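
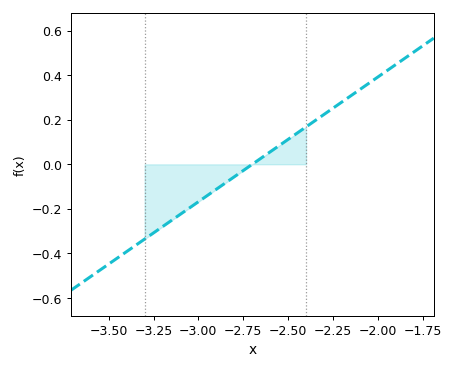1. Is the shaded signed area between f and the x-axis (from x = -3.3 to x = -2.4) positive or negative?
negative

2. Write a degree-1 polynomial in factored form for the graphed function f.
y = 0.56(x + 2.7)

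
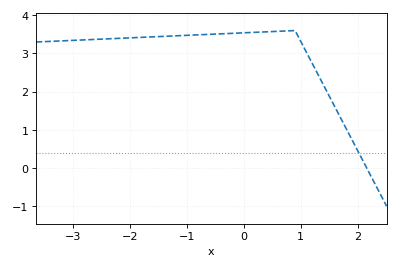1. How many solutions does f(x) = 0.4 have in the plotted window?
1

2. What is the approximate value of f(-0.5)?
3.5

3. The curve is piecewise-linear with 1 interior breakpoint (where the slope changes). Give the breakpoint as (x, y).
(0.9, 3.6)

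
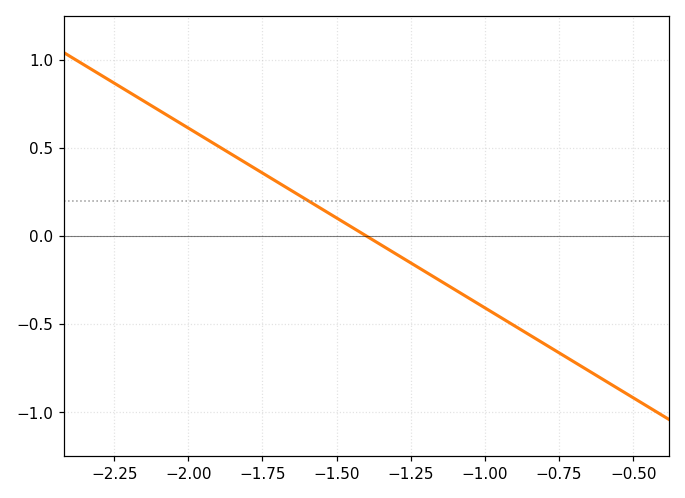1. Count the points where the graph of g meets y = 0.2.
1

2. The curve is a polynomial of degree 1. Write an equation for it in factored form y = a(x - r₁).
y = -1.02(x + 1.4)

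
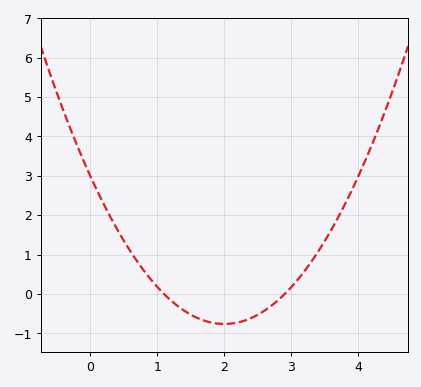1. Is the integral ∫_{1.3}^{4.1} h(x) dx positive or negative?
positive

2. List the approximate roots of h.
1.1, 2.9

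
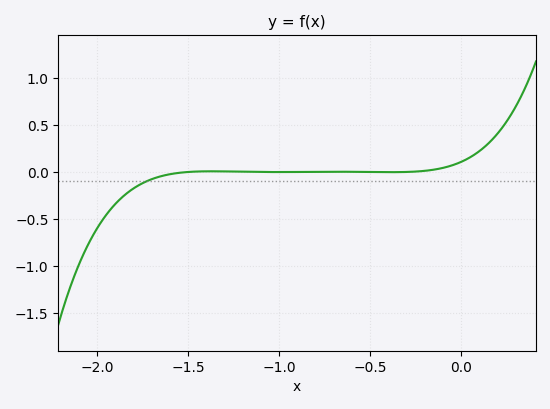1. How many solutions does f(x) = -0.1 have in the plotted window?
1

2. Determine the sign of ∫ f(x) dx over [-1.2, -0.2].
positive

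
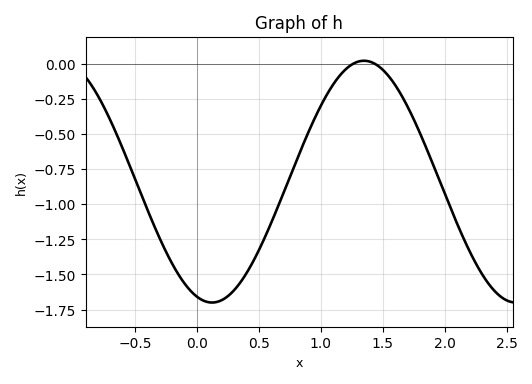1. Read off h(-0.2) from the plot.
-1.42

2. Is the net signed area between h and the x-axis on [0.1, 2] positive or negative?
negative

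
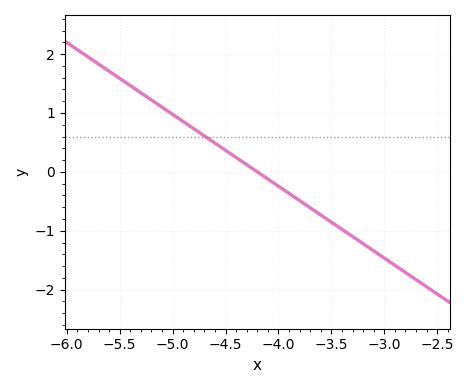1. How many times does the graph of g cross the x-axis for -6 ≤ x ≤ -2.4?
1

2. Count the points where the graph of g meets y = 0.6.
1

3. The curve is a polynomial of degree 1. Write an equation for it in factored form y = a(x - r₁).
y = -1.22(x + 4.2)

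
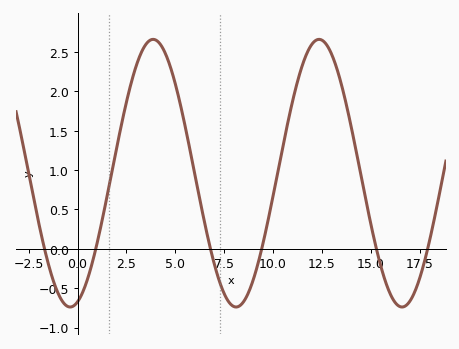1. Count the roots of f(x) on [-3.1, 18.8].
6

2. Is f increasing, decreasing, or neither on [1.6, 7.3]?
neither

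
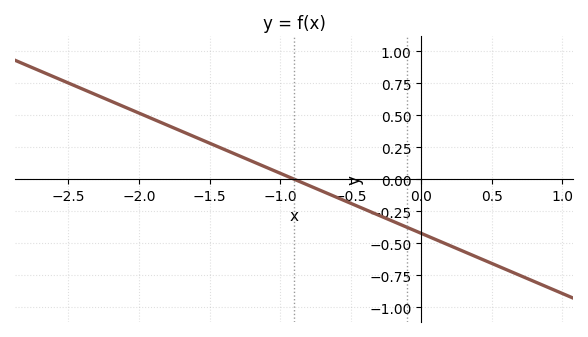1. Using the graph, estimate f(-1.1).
0.1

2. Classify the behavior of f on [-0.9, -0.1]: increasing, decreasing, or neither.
decreasing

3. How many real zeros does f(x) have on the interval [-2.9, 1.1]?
1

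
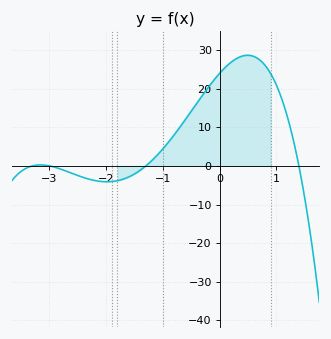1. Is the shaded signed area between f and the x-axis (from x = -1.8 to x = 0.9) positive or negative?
positive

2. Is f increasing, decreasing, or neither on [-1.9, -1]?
increasing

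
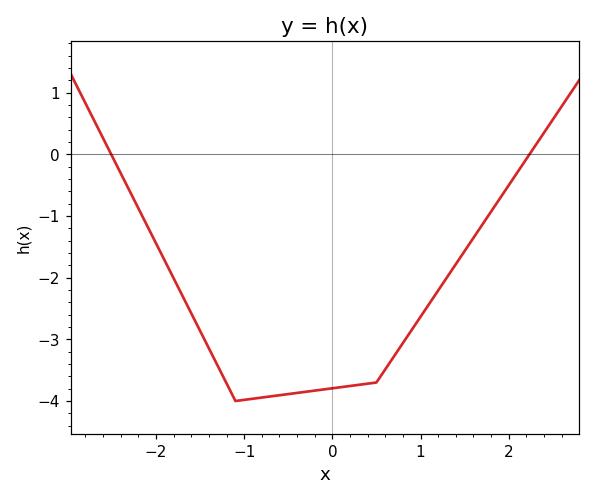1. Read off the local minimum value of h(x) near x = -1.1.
-4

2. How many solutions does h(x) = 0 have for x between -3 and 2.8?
2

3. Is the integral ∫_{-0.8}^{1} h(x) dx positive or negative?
negative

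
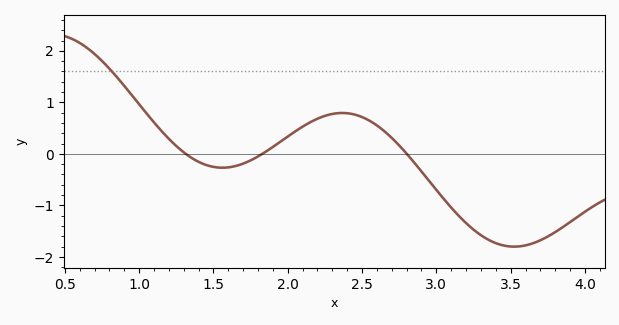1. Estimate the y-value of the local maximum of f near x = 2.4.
0.8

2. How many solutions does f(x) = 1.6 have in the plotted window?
1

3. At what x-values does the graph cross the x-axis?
1.3, 1.85, 2.8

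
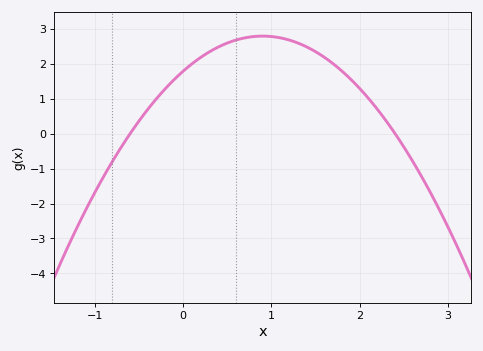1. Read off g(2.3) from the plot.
0.36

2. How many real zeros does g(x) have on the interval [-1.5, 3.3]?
2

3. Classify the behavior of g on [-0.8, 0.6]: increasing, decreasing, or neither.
increasing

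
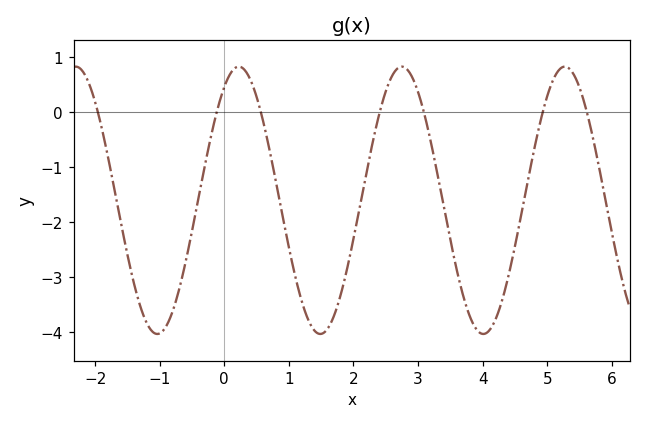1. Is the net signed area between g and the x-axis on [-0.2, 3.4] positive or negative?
negative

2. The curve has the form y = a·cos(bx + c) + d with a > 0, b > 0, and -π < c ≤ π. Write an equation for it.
y = 2.43cos(2.5x - 0.56) - 1.6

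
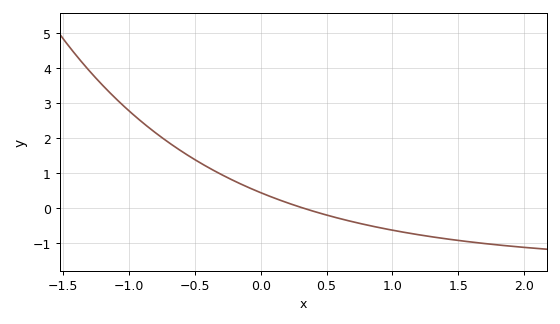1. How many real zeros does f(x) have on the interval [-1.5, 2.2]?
1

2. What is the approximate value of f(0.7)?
-0.383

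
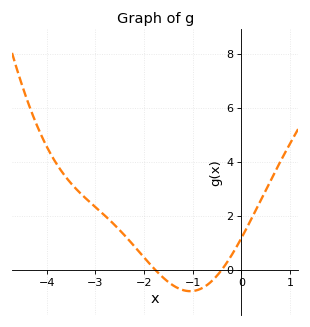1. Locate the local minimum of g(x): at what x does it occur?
-1.1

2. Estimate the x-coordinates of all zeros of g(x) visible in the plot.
-1.8, -0.4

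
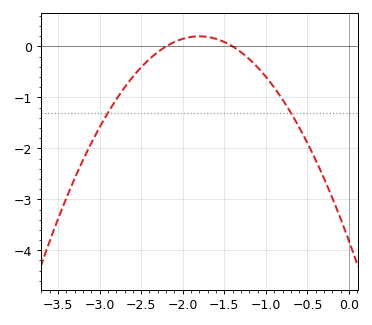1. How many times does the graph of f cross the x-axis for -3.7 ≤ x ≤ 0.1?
2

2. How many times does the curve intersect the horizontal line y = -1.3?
2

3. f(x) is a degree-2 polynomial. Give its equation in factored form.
y = -1.24(x + 2.2)(x + 1.4)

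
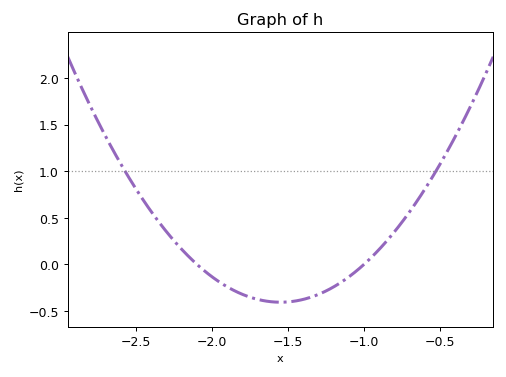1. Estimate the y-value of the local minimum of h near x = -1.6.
-0.405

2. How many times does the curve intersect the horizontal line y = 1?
2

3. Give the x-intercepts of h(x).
-2.1, -1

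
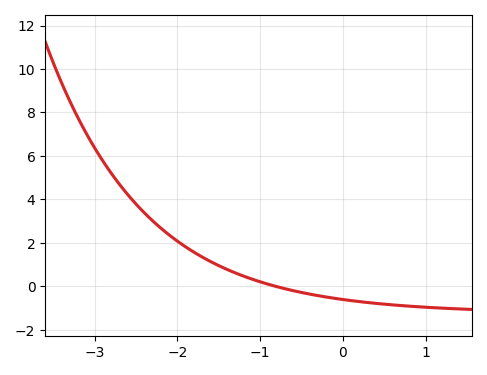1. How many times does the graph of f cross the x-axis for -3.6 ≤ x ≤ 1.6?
1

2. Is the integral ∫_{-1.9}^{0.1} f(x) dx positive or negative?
positive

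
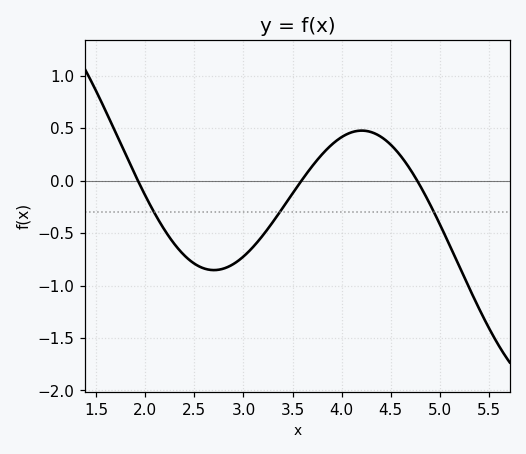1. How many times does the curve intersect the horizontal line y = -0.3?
3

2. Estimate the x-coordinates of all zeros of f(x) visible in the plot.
1.92, 3.59, 4.77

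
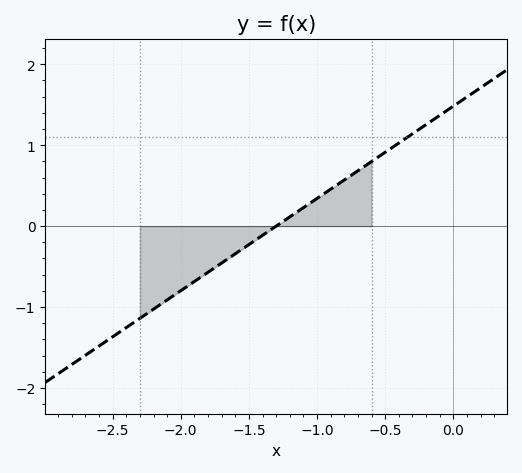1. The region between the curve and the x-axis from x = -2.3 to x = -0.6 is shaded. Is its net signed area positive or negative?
negative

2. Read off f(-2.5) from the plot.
-1.37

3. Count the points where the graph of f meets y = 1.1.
1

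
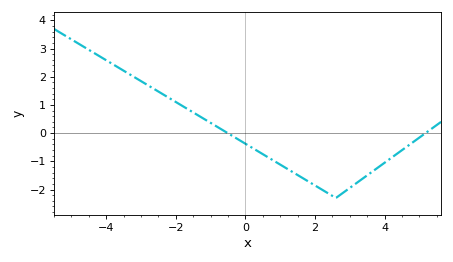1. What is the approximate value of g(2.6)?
-2.3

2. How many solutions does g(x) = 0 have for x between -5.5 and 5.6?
2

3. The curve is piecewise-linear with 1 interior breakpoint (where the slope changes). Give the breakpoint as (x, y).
(2.6, -2.3)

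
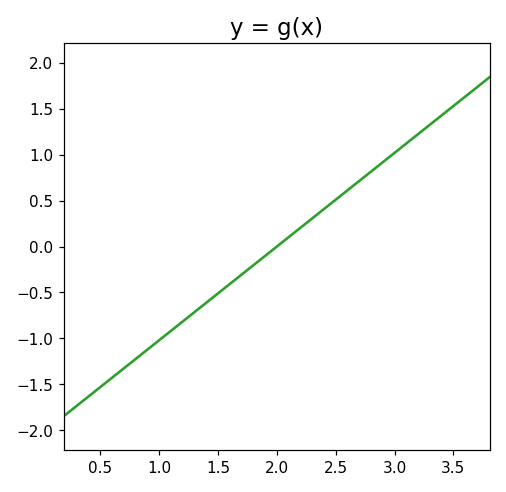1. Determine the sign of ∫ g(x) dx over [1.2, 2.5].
negative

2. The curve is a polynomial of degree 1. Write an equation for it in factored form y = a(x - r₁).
y = 1.02(x - 2)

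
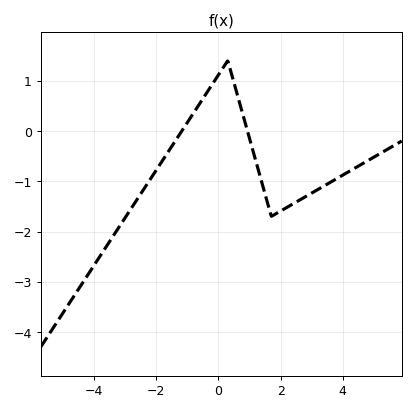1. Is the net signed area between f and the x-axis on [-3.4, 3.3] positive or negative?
negative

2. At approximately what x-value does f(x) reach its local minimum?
1.7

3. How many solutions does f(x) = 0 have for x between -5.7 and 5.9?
2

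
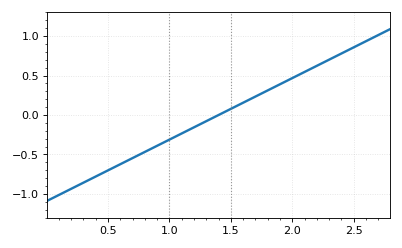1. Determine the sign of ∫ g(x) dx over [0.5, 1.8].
negative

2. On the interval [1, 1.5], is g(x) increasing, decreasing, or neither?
increasing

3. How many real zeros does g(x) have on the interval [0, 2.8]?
1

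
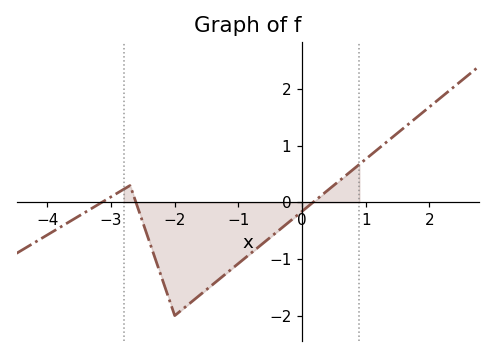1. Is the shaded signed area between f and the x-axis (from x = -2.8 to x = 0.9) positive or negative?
negative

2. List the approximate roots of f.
-3.15, -2.61, 0.171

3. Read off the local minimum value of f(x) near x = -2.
-2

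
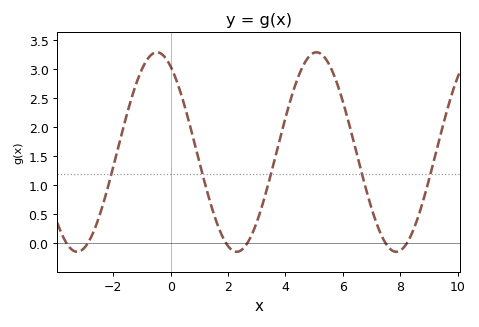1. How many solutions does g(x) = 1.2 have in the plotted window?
5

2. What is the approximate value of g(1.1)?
1.21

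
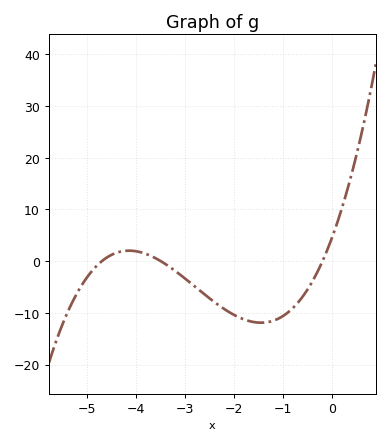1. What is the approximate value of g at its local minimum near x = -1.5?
-11.9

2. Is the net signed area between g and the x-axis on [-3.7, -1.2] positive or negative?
negative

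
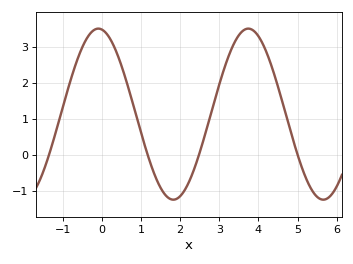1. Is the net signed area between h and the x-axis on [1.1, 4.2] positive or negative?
positive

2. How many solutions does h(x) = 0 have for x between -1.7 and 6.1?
4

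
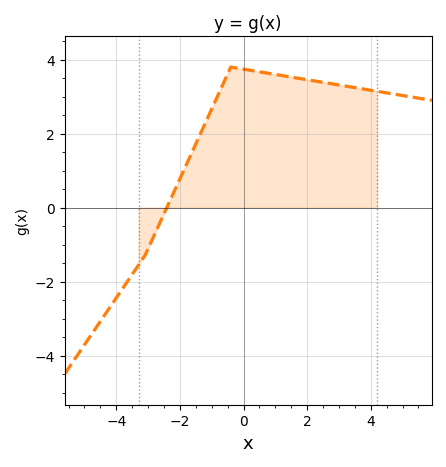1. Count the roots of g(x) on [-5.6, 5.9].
1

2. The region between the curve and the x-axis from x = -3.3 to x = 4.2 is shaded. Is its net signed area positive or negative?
positive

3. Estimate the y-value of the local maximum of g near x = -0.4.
3.8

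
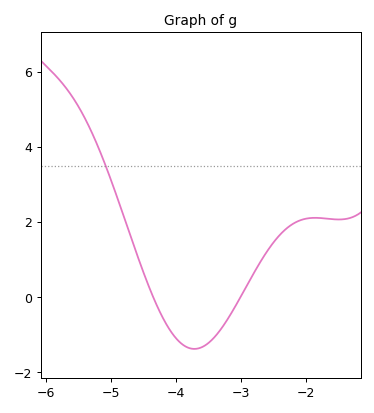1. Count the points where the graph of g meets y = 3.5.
1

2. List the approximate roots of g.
-4.3, -3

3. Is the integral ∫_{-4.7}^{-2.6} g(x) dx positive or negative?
negative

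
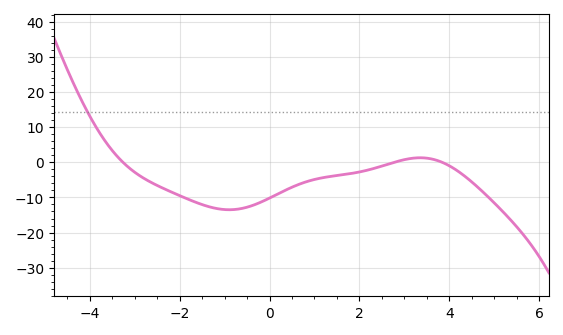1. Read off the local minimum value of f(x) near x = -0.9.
-14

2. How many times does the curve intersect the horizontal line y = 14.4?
1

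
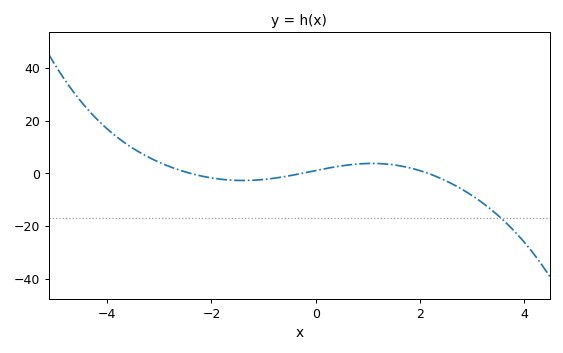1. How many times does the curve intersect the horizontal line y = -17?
1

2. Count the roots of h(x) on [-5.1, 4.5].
3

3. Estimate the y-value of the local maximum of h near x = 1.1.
4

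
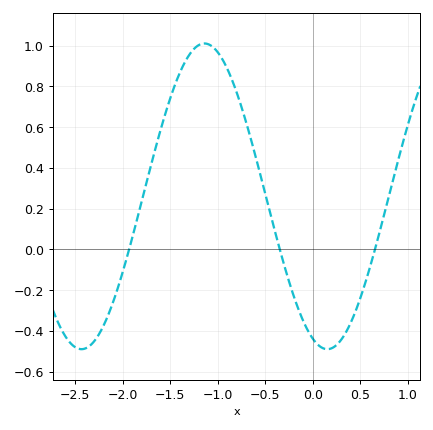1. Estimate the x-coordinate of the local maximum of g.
-1.14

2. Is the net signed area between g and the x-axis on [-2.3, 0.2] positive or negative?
positive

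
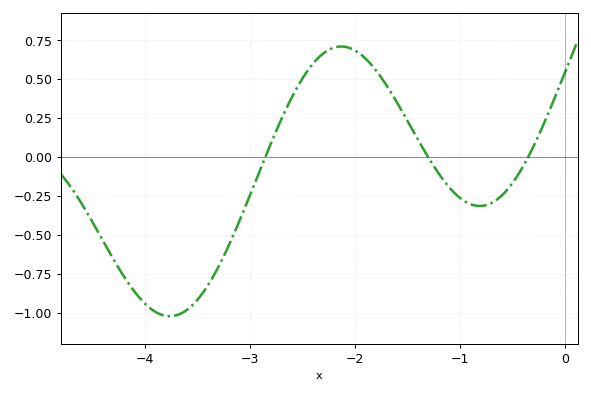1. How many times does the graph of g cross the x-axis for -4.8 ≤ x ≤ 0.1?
3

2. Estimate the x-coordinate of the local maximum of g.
-2.13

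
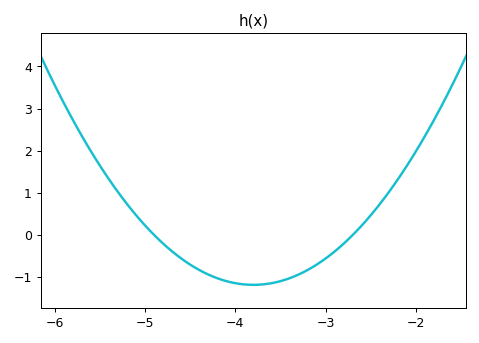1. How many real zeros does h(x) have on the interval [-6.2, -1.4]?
2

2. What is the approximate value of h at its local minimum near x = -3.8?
-1.19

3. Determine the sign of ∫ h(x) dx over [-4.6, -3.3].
negative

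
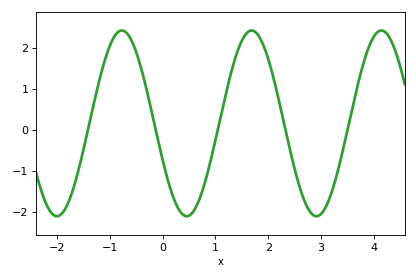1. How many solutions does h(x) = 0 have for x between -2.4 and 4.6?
5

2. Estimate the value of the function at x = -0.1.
-0.163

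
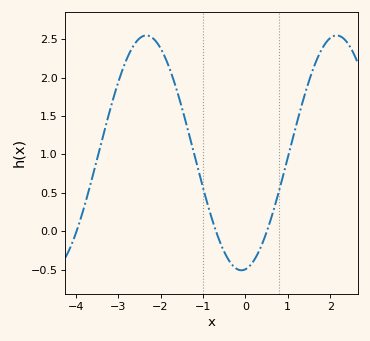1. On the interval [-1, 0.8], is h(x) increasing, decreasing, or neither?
neither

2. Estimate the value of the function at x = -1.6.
1.8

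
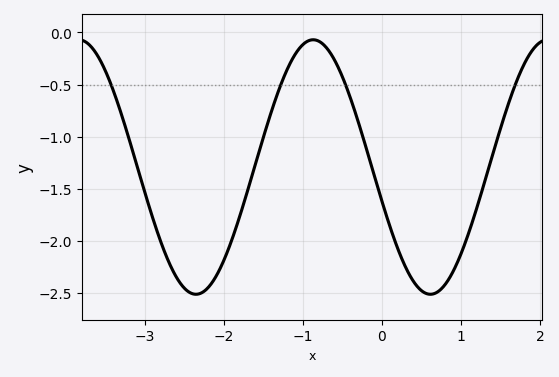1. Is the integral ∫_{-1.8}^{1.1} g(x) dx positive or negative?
negative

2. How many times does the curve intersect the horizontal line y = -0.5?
4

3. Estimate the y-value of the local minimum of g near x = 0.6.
-2.5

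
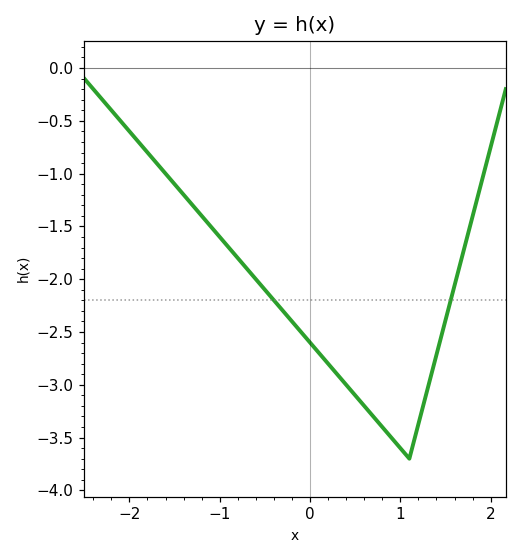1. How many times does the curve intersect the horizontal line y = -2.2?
2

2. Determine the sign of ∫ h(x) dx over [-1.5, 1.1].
negative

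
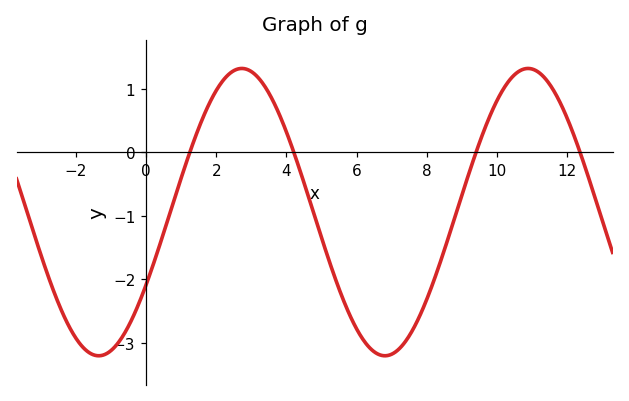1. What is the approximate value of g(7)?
-3.18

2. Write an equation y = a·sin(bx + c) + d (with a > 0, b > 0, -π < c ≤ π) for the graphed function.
y = 2.26sin(0.77x - 0.532) - 0.94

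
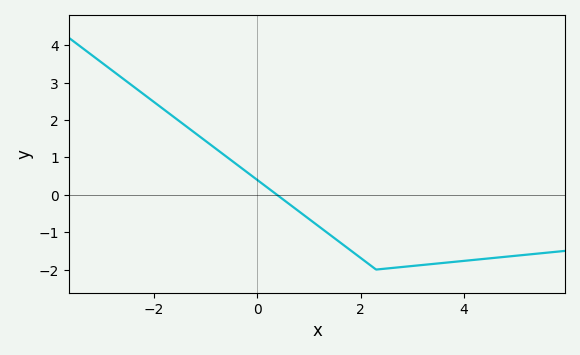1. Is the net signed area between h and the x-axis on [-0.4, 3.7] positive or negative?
negative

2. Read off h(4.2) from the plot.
-1.74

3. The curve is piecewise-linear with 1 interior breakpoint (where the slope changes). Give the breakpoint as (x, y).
(2.3, -2)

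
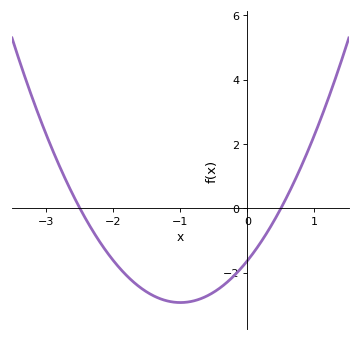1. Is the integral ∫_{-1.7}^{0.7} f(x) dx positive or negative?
negative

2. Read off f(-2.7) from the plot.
0.832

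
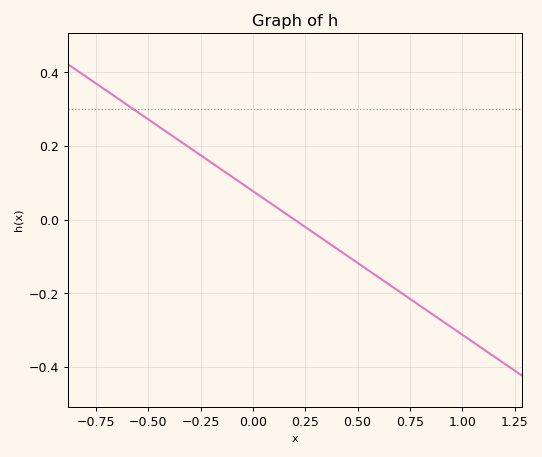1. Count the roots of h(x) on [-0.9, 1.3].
1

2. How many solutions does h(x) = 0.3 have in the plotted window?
1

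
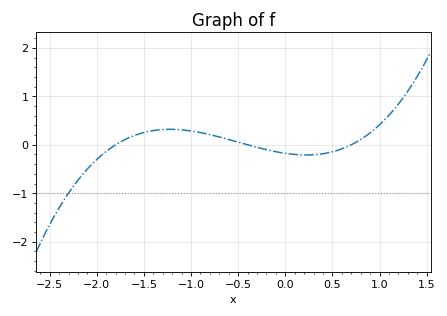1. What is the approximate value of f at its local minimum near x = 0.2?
-0.21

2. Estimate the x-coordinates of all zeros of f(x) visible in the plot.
-1.8, -0.4, 0.7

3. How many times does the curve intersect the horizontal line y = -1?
1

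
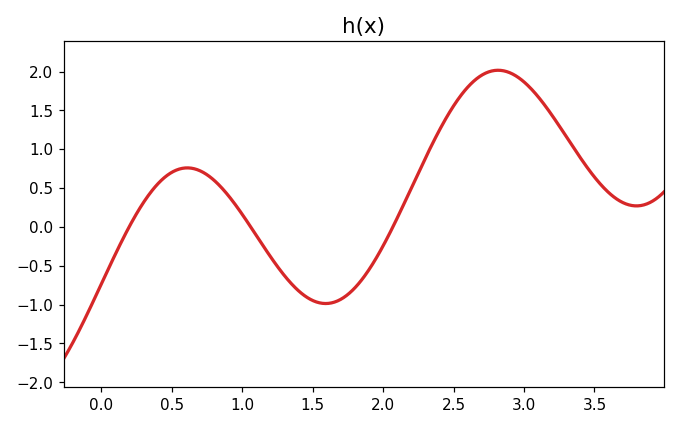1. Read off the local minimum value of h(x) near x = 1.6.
-1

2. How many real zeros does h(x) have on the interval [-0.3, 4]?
3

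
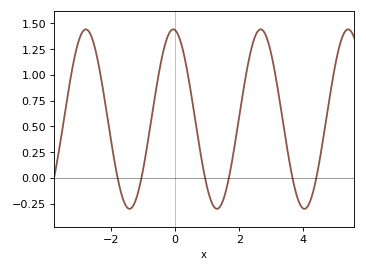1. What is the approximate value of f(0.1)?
1.38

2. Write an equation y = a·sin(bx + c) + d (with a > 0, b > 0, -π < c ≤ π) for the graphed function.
y = 0.87sin(2.3x + 1.71) + 0.57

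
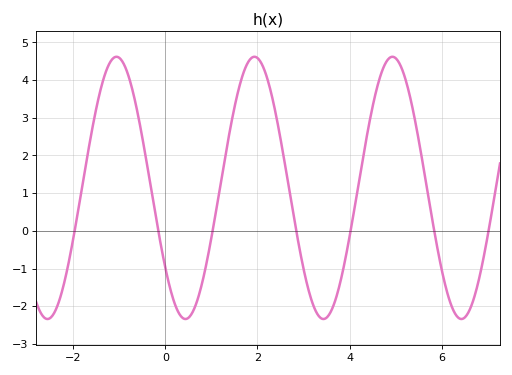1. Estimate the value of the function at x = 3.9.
-0.779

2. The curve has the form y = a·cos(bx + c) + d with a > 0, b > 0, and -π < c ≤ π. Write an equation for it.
y = 3.48cos(2.1x + 2.22) + 1.14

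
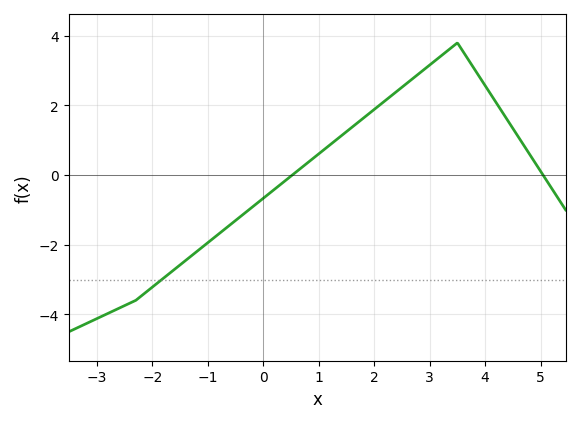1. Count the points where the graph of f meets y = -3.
1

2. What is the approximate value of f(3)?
3.16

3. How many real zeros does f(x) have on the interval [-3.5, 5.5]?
2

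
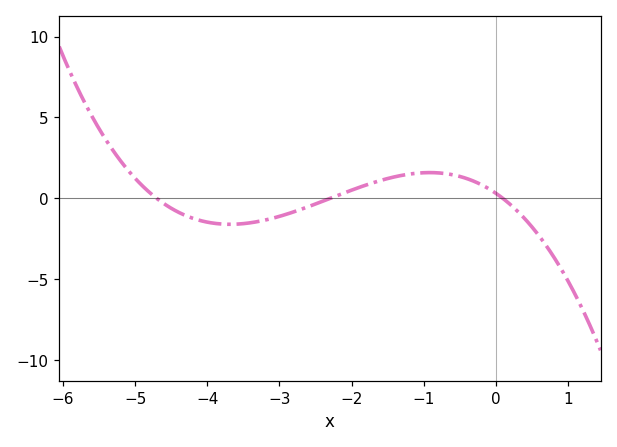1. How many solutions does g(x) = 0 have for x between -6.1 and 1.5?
3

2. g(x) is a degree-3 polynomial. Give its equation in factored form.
y = -0.3(x + 4.7)(x + 2.3)(x - 0.1)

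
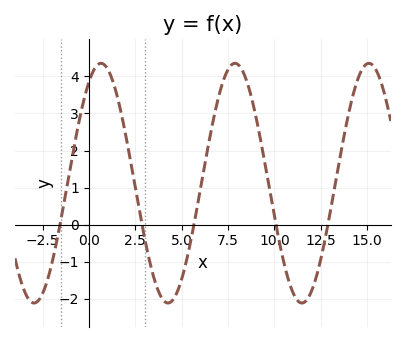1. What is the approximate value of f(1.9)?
2.6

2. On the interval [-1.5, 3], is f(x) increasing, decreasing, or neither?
neither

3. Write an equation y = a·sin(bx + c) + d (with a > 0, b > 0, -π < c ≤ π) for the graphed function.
y = 3.23sin(0.87x + 1) + 1.12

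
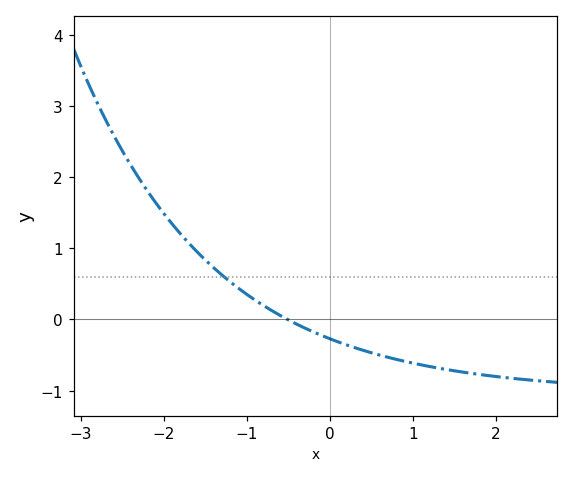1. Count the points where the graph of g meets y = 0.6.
1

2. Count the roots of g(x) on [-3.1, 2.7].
1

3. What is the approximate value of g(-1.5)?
0.8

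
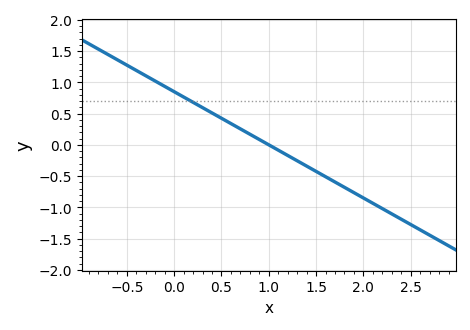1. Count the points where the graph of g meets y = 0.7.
1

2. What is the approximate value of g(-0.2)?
1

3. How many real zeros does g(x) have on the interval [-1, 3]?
1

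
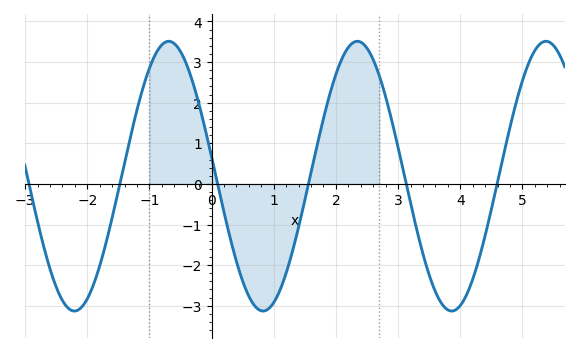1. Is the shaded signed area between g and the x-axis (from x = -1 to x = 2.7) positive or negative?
positive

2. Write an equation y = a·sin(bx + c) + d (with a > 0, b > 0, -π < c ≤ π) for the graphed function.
y = 3.32sin(2.1x + 3) + 0.19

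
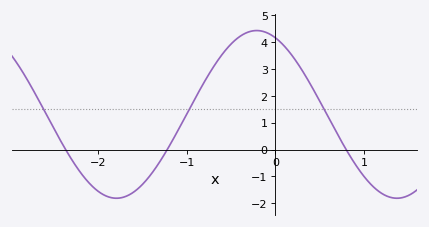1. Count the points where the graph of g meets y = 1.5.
3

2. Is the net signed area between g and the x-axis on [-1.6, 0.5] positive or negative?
positive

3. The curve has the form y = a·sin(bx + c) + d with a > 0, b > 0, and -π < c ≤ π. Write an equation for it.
y = 3.12sin(1.99x + 1.99) + 1.31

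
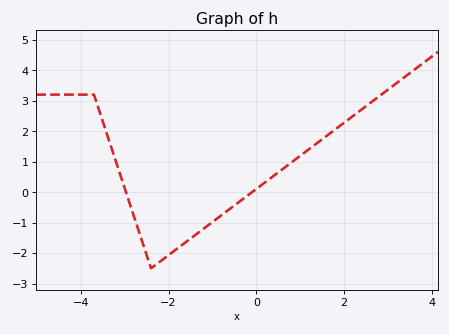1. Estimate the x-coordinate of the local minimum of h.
-2.4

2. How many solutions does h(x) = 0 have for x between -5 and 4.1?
2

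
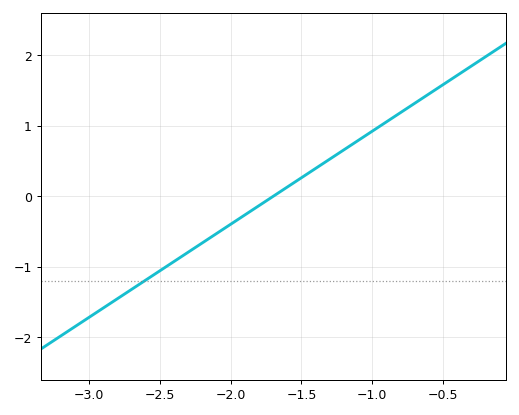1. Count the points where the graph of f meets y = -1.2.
1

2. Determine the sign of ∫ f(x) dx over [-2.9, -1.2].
negative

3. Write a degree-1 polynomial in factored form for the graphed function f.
y = 1.32(x + 1.7)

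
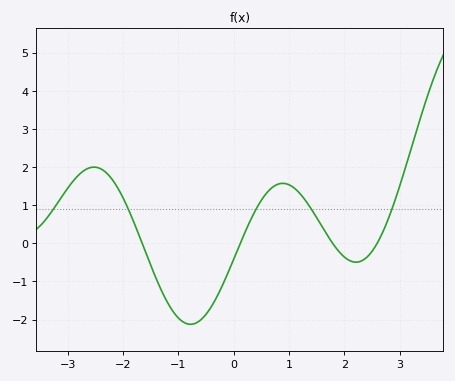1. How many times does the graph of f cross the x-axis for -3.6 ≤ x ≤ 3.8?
4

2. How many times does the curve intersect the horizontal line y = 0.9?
5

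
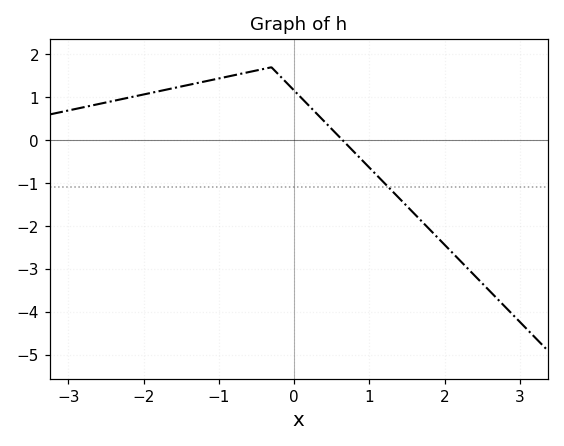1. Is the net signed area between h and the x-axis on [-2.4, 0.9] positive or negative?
positive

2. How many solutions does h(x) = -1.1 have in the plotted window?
1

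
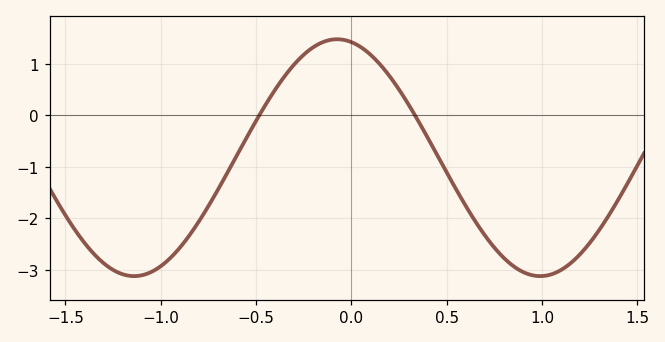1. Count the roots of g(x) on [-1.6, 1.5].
2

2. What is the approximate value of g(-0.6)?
-0.8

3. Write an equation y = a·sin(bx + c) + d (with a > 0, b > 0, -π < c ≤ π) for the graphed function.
y = 2.3sin(3x + 1.8) - 0.82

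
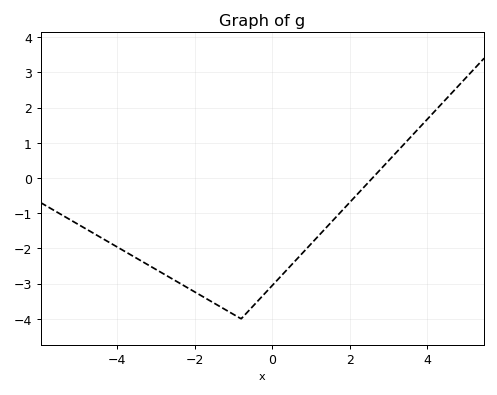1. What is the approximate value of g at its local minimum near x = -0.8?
-4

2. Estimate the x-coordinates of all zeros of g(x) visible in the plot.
2.59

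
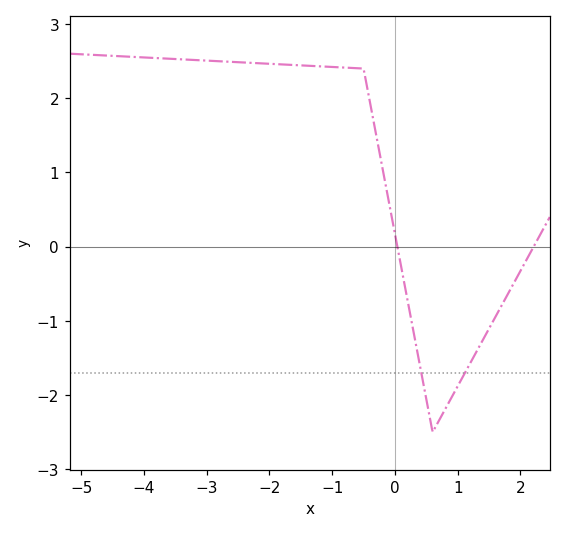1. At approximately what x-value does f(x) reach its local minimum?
0.6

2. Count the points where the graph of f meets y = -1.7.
2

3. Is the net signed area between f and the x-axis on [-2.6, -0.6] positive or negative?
positive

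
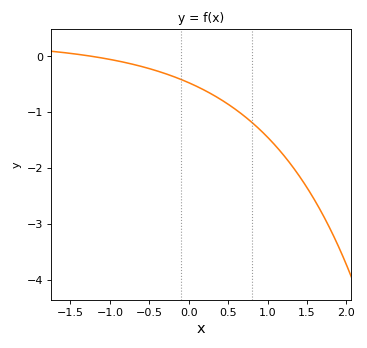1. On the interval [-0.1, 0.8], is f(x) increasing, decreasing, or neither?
decreasing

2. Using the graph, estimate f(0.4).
-0.766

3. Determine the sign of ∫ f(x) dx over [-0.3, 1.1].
negative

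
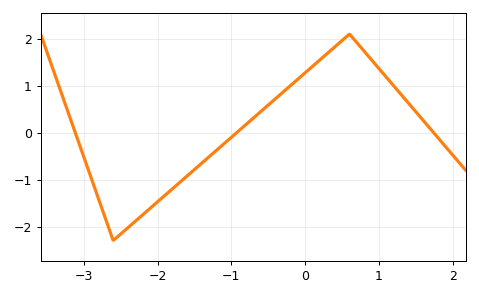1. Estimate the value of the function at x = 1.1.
1.2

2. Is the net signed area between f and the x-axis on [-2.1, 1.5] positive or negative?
positive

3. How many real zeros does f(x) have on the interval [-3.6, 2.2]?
3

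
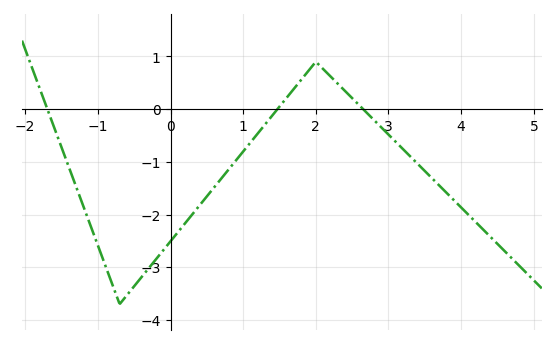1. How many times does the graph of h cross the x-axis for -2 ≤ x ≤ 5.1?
3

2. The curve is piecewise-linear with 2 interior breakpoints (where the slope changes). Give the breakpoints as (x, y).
(-0.7, -3.7); (2, 0.9)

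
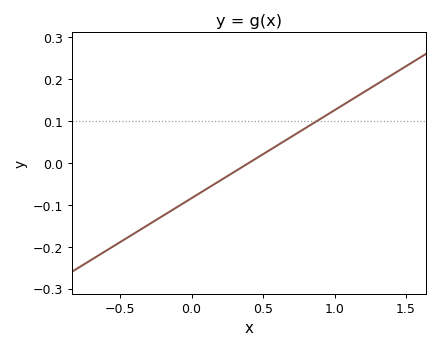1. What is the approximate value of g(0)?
-0.08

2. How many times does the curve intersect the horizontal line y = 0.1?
1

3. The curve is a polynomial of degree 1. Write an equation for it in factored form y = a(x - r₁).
y = 0.21(x - 0.4)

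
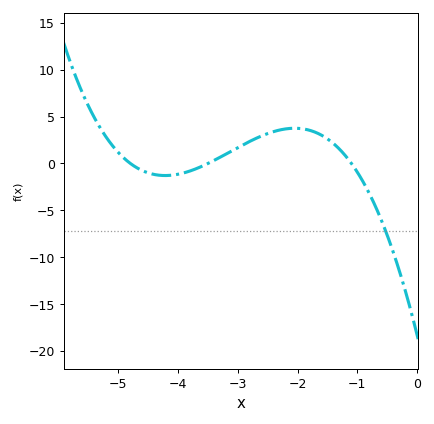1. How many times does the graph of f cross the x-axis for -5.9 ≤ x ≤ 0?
3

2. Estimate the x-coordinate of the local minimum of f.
-4.22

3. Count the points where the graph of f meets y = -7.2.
1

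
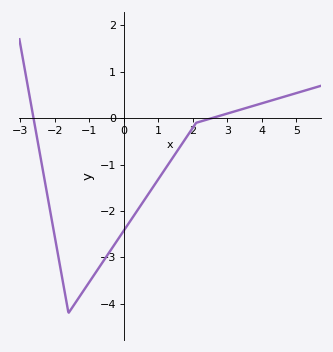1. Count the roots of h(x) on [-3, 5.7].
2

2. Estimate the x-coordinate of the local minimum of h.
-1.6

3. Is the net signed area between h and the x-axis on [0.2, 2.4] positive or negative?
negative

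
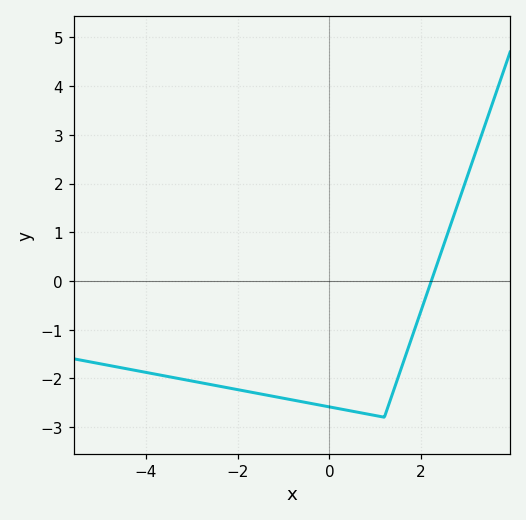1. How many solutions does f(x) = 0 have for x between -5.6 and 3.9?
1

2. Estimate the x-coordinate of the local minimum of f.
1.2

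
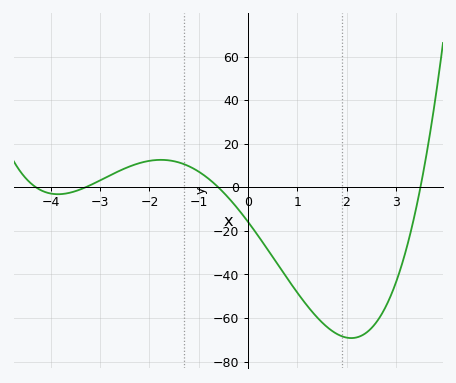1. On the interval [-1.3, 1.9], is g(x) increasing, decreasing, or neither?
decreasing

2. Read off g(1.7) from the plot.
-65.8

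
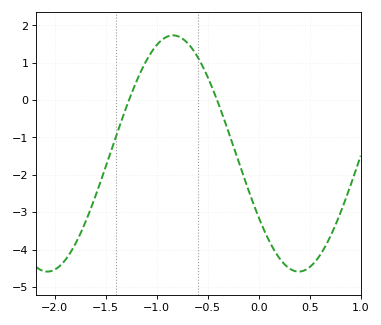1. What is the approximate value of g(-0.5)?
0.6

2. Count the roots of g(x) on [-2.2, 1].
2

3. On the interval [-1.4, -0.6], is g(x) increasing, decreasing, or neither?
neither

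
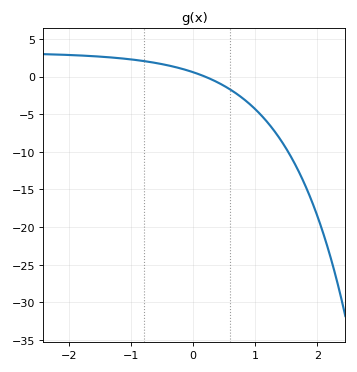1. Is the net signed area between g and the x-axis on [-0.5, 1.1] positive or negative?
negative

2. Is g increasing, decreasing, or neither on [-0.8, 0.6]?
decreasing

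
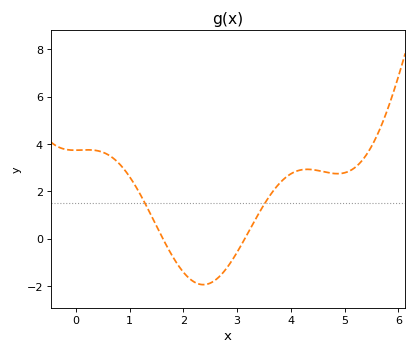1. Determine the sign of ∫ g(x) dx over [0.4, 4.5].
positive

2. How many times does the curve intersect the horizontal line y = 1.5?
2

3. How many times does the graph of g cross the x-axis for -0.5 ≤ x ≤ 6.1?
2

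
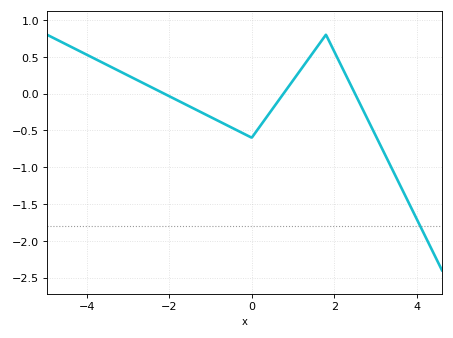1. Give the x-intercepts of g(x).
-2.13, 0.771, 2.5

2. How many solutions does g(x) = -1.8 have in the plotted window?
1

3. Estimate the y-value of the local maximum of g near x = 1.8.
0.799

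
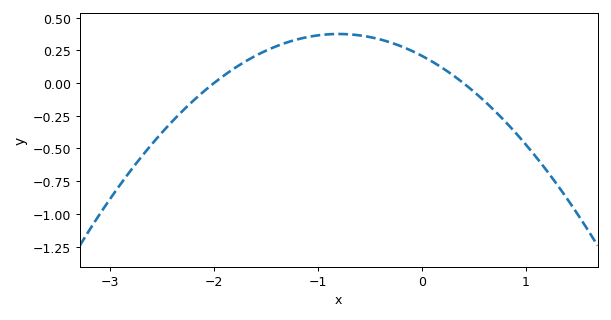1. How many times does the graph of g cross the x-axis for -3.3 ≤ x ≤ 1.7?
2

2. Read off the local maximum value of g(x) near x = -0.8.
0.374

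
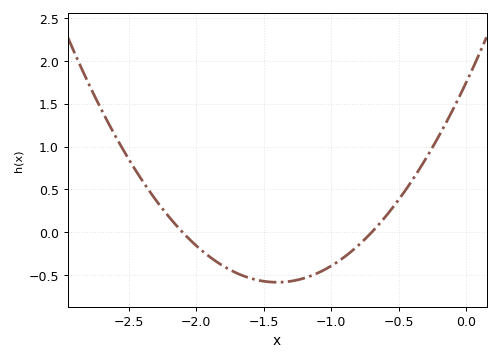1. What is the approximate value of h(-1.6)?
-0.536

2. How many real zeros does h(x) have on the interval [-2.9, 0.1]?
2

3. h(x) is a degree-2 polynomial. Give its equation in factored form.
y = 1.19(x + 2.1)(x + 0.7)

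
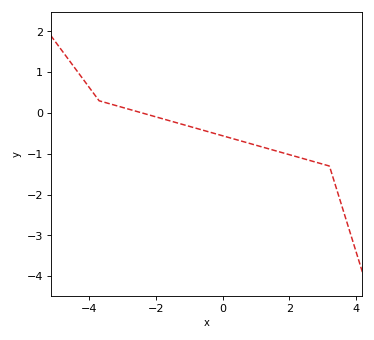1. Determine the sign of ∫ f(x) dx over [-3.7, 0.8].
negative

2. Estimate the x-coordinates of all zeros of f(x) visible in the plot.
-2.41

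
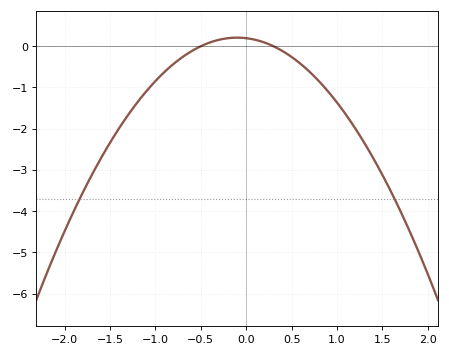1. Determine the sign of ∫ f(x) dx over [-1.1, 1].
negative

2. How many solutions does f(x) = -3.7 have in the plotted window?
2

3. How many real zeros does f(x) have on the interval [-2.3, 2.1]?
2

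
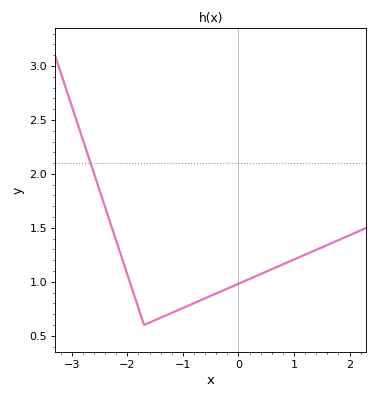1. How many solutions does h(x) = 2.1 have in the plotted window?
1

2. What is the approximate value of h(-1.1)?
0.735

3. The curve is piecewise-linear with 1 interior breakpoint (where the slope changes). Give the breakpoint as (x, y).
(-1.7, 0.6)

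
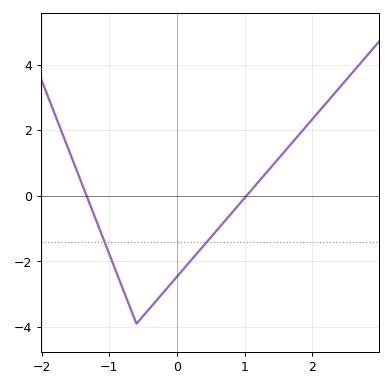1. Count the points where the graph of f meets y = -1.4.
2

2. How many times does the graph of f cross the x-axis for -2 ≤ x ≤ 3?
2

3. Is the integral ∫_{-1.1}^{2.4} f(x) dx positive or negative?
negative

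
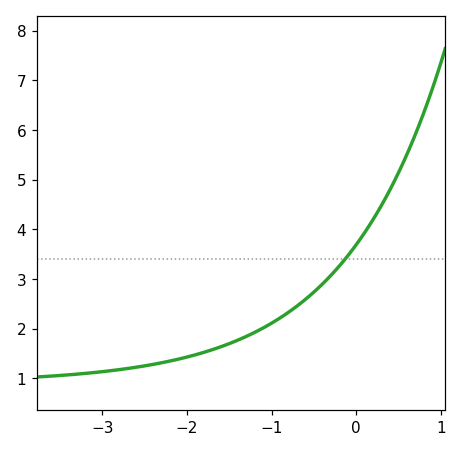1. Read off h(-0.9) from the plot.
2.2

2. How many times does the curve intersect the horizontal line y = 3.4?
1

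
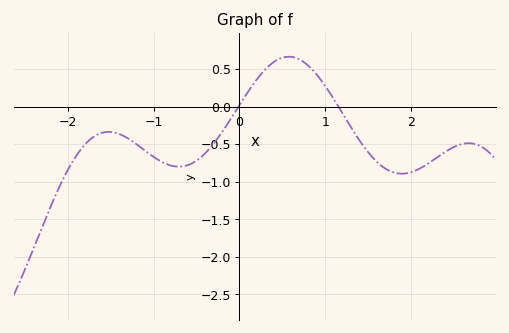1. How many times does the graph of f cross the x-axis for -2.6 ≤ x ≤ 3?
2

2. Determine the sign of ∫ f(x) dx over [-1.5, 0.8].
negative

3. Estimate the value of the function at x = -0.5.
-0.716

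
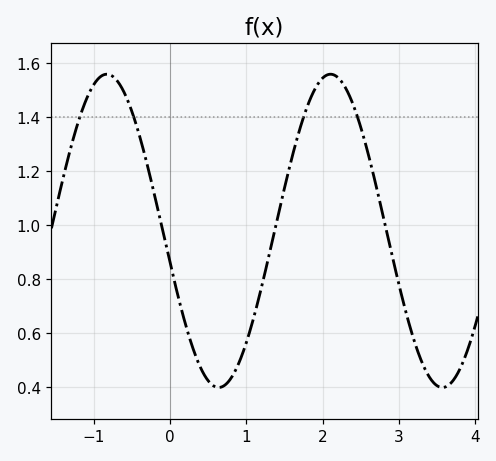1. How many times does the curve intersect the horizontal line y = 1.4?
4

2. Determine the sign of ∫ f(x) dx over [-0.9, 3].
positive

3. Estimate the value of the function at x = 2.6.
1.26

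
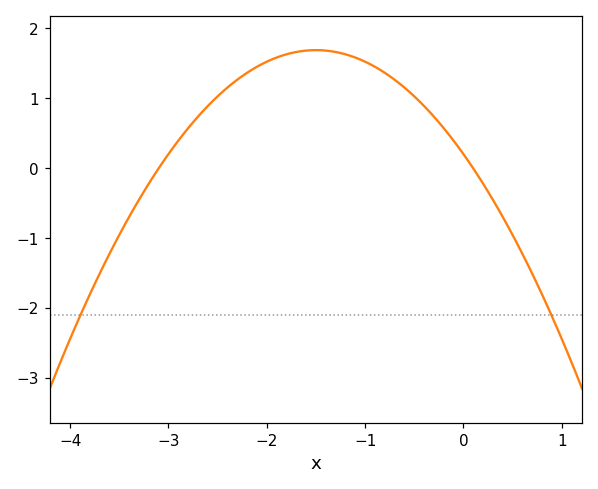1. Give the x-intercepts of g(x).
-3.1, 0.1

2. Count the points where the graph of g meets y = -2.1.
2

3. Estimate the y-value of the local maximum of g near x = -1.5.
1.69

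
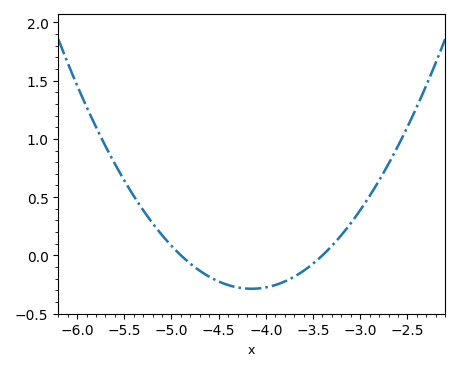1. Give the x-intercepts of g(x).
-4.9, -3.4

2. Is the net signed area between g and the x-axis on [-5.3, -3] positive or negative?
negative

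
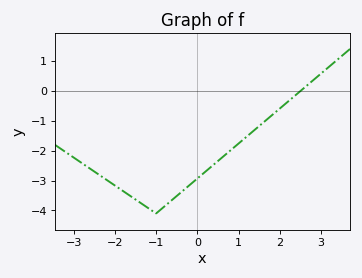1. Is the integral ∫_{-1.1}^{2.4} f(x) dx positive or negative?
negative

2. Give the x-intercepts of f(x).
2.51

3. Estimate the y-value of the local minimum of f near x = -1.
-4.1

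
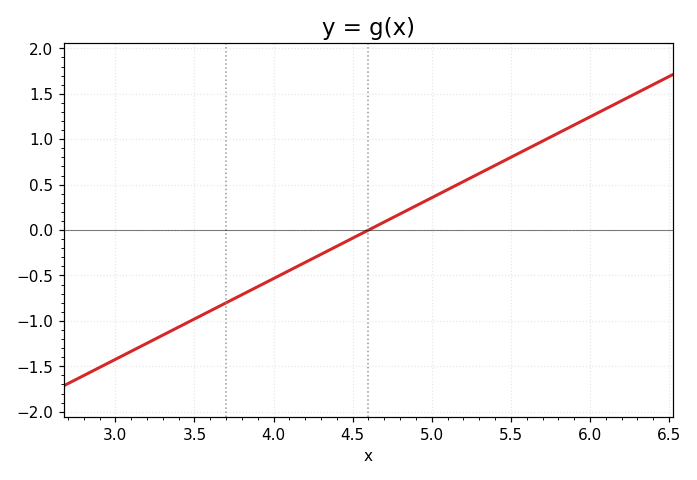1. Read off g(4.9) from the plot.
0.25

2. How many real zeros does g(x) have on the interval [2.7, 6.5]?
1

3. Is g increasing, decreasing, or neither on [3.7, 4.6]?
increasing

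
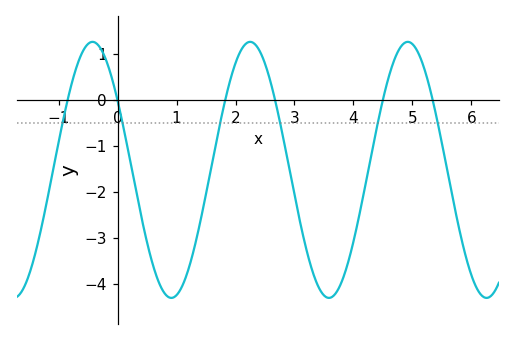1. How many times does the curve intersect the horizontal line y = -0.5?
6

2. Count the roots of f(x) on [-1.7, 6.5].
6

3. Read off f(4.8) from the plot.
1.15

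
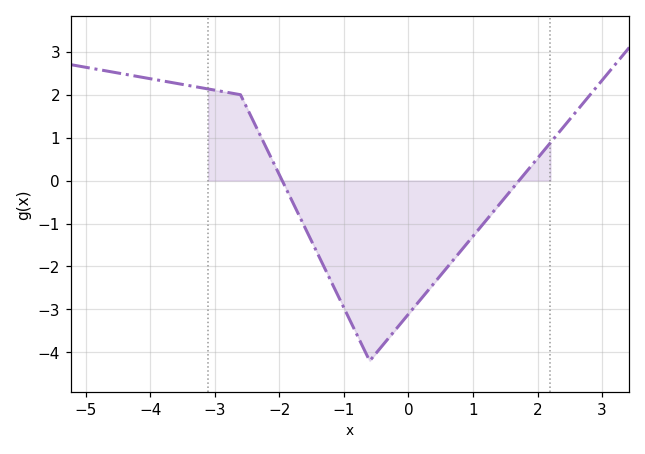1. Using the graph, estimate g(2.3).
1.06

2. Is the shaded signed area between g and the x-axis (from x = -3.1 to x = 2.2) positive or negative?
negative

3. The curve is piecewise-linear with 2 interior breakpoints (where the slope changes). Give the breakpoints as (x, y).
(-2.6, 2); (-0.6, -4.2)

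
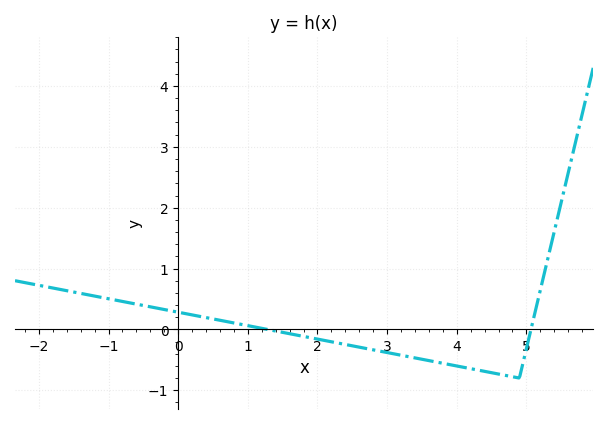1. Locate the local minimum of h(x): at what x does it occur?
4.8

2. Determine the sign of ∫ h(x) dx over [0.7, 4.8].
negative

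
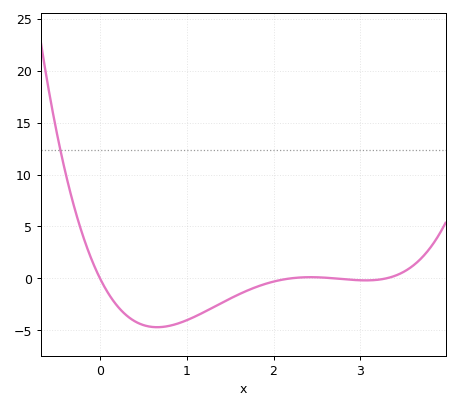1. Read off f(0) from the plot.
0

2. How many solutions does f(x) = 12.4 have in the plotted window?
1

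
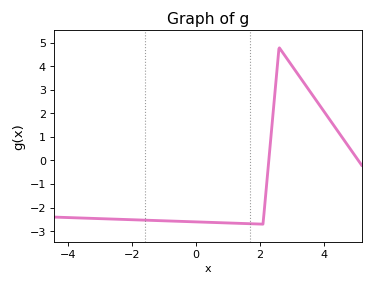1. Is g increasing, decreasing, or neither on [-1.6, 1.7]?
decreasing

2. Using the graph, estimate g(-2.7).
-2.5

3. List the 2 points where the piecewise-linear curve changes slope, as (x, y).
(2.1, -2.7); (2.6, 4.8)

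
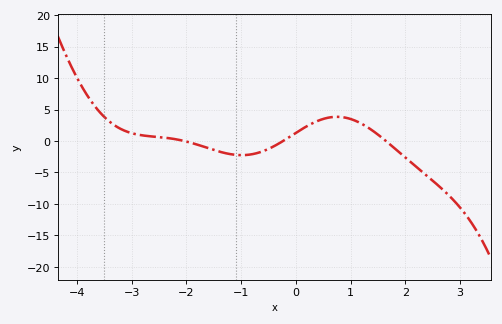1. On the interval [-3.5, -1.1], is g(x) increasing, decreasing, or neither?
decreasing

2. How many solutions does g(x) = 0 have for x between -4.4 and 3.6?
3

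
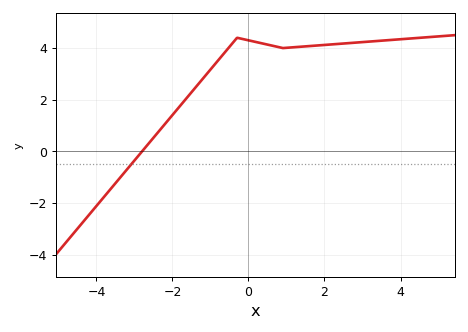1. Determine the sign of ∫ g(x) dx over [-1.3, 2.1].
positive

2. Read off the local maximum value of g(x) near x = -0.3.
4.4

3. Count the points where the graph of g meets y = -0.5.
1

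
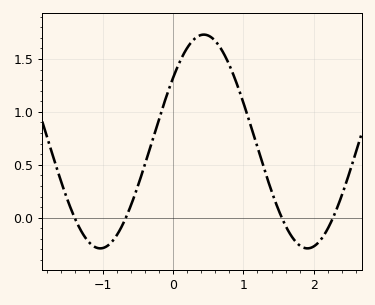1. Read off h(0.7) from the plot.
1.57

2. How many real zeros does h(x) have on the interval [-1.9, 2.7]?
4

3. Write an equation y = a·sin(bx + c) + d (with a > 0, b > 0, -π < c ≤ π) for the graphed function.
y = 1.01sin(2.13x + 0.642) + 0.72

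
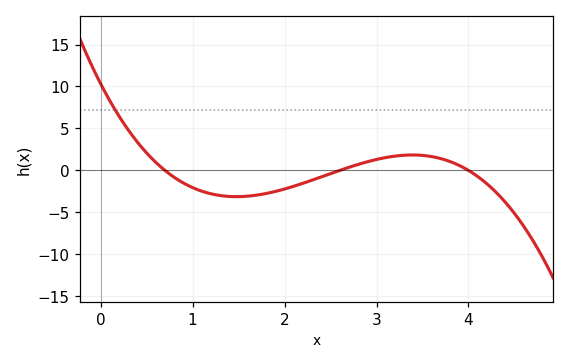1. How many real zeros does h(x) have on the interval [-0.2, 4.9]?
3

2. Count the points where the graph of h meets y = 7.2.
1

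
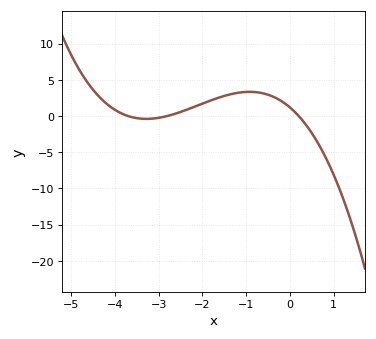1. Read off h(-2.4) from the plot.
0.771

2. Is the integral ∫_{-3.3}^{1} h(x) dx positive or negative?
positive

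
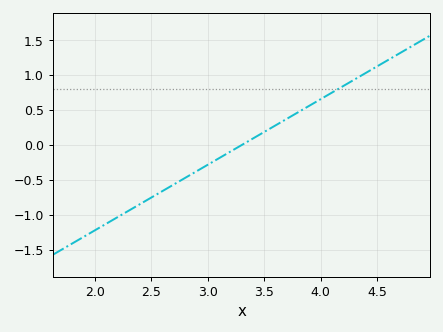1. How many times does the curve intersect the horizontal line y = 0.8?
1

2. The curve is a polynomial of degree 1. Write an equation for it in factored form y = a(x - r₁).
y = 0.94(x - 3.3)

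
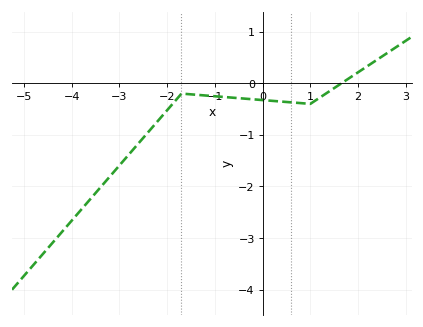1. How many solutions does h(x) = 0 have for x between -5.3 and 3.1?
1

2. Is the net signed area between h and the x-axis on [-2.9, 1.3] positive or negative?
negative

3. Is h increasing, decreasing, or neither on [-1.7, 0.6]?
decreasing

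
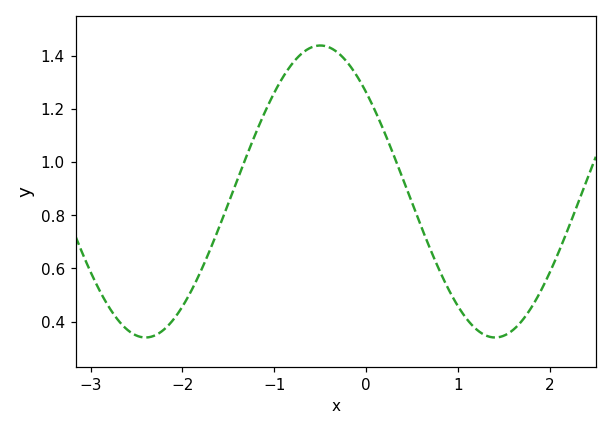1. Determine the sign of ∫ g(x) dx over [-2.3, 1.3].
positive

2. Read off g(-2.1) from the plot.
0.407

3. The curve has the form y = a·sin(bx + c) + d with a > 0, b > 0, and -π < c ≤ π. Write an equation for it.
y = 0.55sin(1.65x + 2.39) + 0.89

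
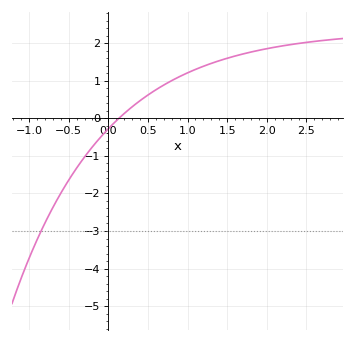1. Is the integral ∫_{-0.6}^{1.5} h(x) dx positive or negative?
positive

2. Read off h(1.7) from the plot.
1.7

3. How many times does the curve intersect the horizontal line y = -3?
1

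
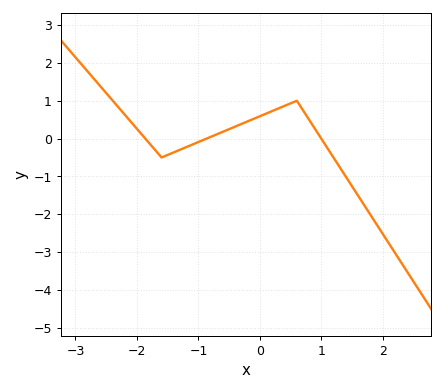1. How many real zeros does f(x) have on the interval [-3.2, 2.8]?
3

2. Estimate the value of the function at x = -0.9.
0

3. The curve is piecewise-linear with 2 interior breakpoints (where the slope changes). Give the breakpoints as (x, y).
(-1.6, -0.5); (0.6, 1)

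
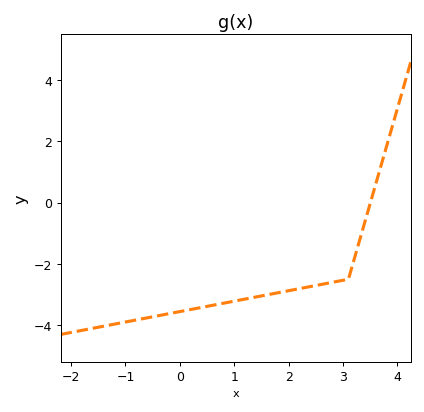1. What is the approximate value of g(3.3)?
-1.2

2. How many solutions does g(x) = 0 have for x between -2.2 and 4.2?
1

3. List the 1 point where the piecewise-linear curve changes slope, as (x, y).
(3.1, -2.5)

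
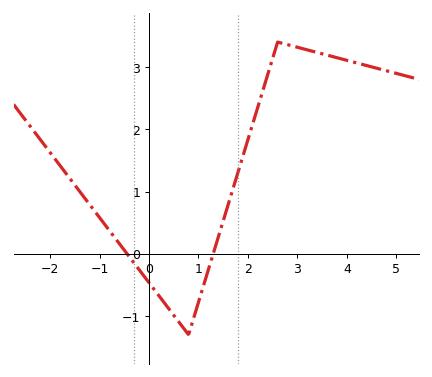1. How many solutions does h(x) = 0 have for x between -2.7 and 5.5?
2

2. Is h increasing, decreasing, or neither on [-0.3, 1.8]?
neither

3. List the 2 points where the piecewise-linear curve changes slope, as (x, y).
(0.8, -1.3); (2.6, 3.4)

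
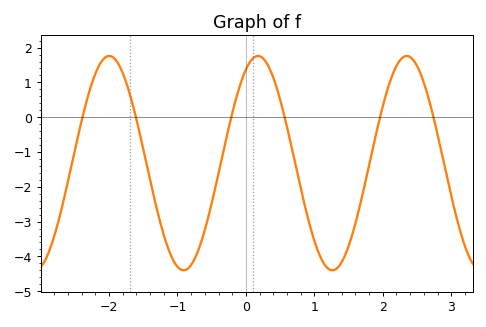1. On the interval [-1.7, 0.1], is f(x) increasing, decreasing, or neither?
neither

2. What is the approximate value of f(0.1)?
1.69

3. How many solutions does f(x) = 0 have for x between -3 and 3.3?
6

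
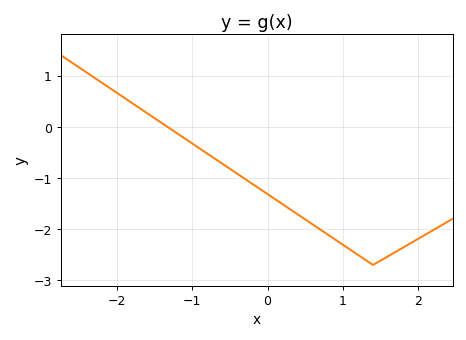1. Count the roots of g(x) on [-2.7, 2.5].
1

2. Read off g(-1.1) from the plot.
-0.2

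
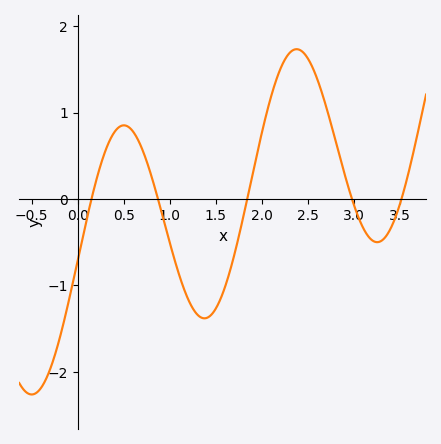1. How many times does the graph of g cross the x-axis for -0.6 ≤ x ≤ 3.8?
5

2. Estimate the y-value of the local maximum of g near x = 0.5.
0.853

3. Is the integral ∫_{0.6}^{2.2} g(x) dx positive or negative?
negative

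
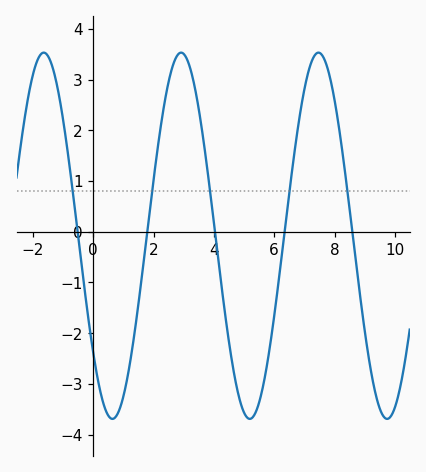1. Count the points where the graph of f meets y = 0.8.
5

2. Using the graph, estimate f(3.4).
2.7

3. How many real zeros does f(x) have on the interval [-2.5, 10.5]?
5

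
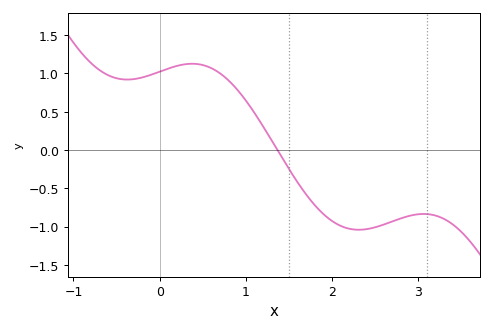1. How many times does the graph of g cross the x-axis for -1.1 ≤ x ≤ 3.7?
1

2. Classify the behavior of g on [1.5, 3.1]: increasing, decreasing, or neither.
neither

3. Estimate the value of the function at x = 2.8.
-0.9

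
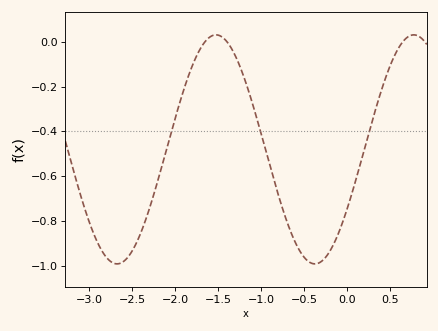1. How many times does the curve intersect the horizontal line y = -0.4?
3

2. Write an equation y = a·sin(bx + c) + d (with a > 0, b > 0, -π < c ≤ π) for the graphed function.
y = 0.51sin(2.73x - 0.542) - 0.48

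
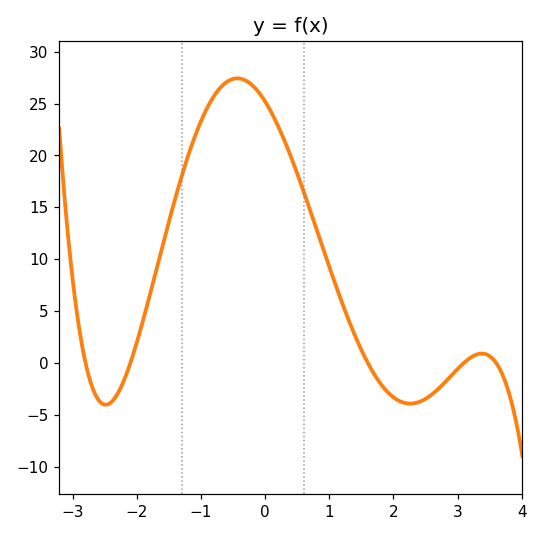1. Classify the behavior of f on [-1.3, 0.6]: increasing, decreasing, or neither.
neither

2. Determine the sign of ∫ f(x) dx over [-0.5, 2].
positive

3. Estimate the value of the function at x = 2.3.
-4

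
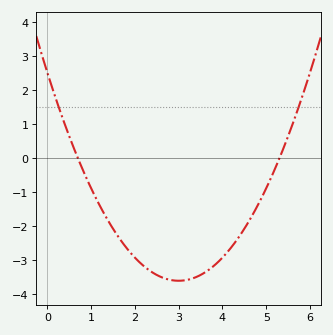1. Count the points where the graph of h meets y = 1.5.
2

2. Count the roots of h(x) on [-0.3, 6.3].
2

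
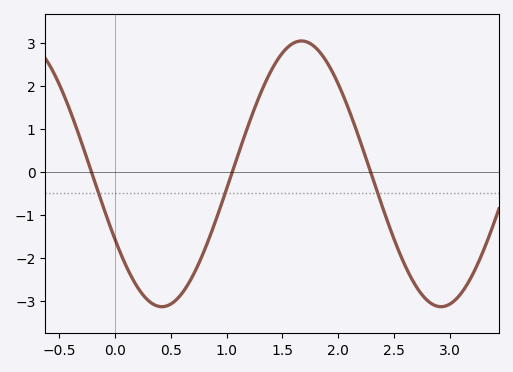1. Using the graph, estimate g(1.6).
3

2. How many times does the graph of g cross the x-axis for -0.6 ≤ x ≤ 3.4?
3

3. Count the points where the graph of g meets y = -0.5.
3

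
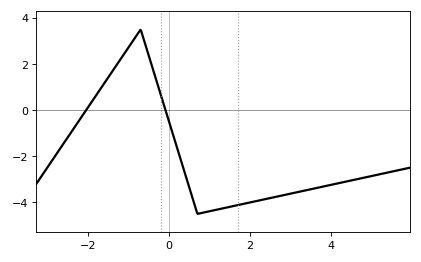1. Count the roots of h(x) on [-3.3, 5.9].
2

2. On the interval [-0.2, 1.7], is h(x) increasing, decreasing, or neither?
neither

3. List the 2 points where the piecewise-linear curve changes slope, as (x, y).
(-0.7, 3.5); (0.7, -4.5)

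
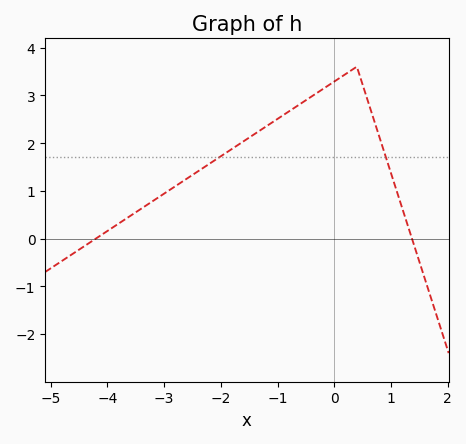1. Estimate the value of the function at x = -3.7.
0.4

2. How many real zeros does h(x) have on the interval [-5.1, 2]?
2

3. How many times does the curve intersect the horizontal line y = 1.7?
2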